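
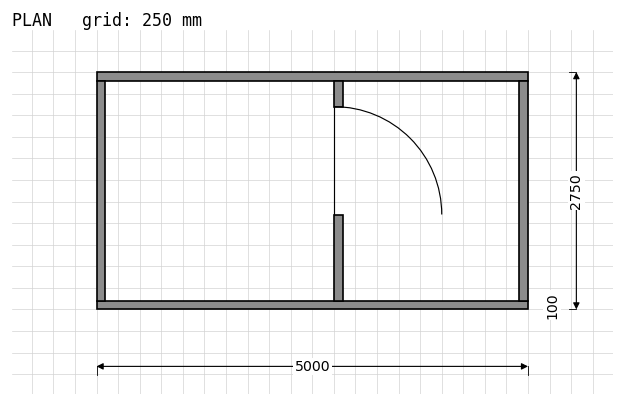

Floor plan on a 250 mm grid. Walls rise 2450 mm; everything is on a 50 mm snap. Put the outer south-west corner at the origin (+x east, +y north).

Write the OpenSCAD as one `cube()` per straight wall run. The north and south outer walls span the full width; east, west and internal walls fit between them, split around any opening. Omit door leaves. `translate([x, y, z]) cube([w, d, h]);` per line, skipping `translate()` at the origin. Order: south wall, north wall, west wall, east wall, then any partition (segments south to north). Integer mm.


cube([5000, 100, 2450]);
translate([0, 2650, 0]) cube([5000, 100, 2450]);
translate([0, 100, 0]) cube([100, 2550, 2450]);
translate([4900, 100, 0]) cube([100, 2550, 2450]);
translate([2750, 100, 0]) cube([100, 1000, 2450]);
translate([2750, 2350, 0]) cube([100, 300, 2450]);


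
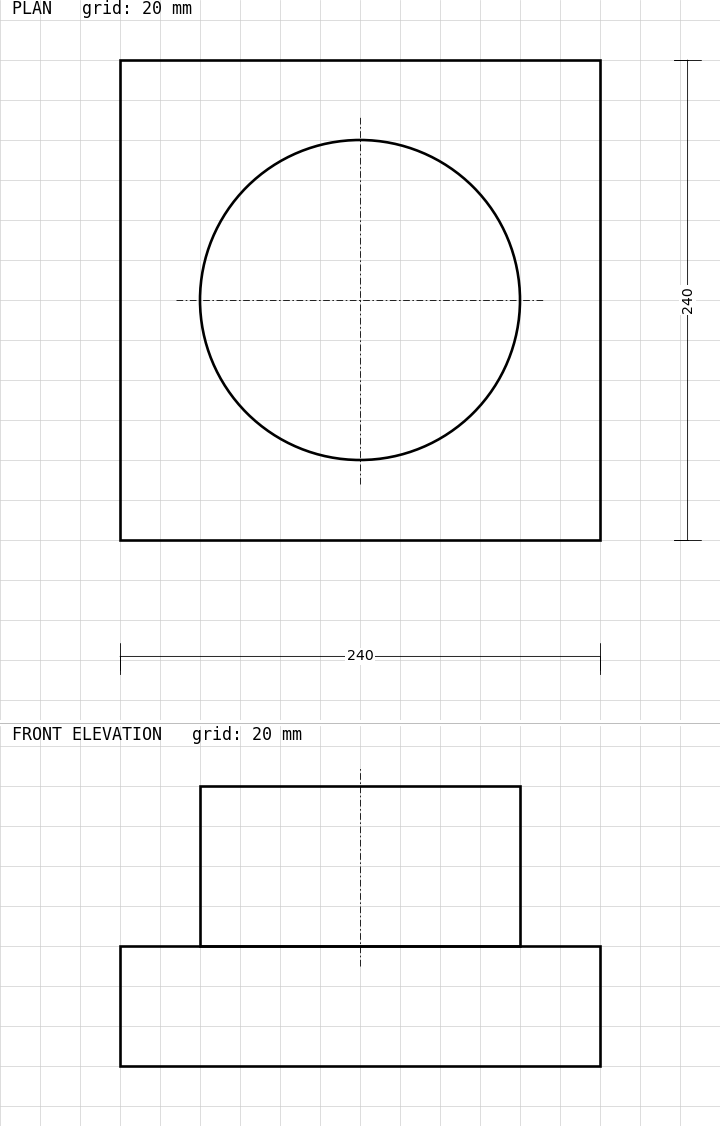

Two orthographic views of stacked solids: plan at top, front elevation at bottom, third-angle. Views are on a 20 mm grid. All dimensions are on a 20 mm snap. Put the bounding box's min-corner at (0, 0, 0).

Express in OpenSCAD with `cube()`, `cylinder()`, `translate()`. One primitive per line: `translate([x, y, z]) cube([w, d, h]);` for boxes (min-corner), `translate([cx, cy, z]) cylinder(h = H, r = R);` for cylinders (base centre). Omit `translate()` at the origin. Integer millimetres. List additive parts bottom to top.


cube([240, 240, 60]);
translate([120, 120, 60]) cylinder(h = 80, r = 80);


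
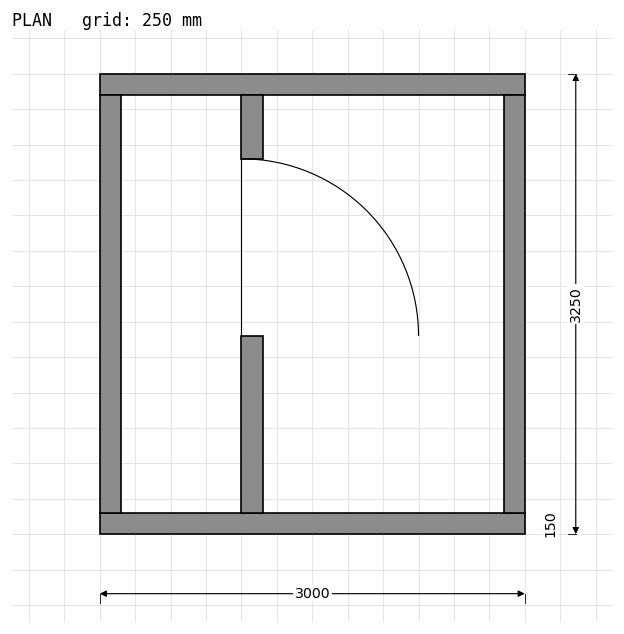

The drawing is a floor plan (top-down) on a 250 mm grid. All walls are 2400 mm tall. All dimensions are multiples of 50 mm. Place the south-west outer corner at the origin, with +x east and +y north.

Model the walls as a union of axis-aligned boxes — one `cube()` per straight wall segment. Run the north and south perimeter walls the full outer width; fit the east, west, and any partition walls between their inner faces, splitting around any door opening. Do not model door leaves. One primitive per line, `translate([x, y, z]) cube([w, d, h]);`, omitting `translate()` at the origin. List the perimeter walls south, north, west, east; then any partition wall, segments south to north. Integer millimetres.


cube([3000, 150, 2400]);
translate([0, 3100, 0]) cube([3000, 150, 2400]);
translate([0, 150, 0]) cube([150, 2950, 2400]);
translate([2850, 150, 0]) cube([150, 2950, 2400]);
translate([1000, 150, 0]) cube([150, 1250, 2400]);
translate([1000, 2650, 0]) cube([150, 450, 2400]);


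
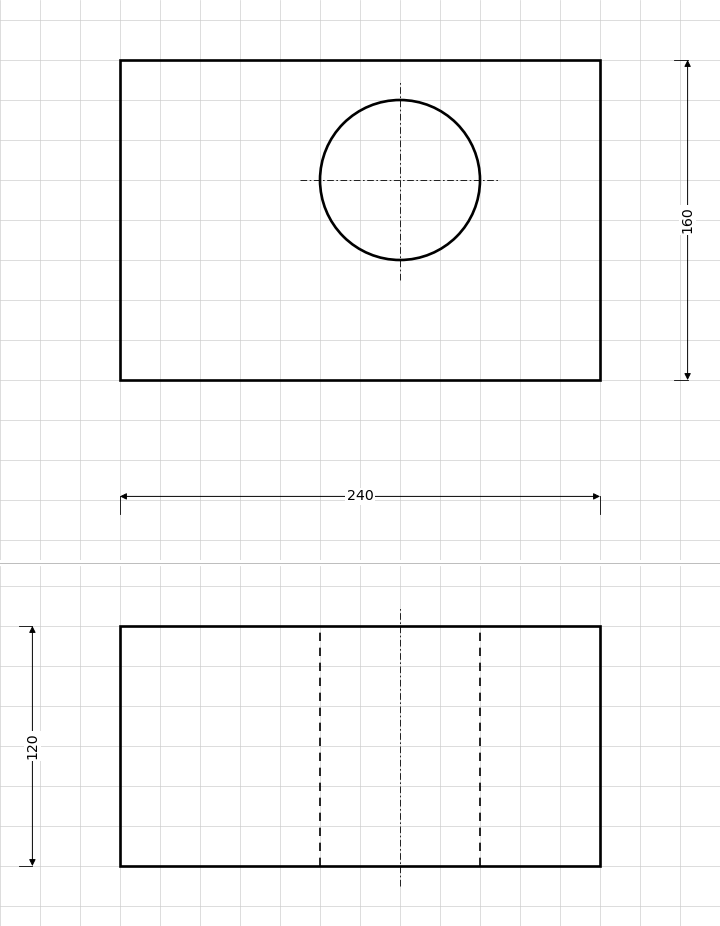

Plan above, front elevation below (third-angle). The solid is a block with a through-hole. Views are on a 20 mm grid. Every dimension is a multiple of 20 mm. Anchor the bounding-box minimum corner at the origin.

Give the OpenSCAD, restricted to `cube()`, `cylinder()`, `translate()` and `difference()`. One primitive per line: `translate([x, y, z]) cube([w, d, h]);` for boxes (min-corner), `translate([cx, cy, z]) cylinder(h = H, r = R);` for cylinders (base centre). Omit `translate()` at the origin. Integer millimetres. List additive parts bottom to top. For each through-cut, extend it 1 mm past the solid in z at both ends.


difference() {
  cube([240, 160, 120]);
  translate([140, 100, -1]) cylinder(h = 122, r = 40);
}


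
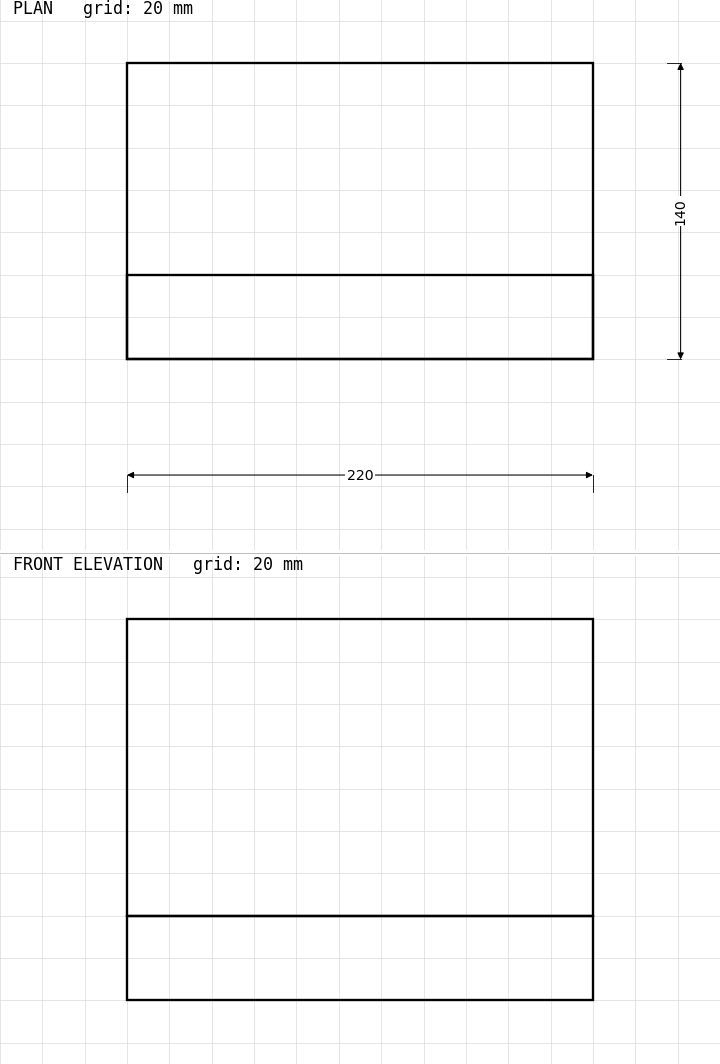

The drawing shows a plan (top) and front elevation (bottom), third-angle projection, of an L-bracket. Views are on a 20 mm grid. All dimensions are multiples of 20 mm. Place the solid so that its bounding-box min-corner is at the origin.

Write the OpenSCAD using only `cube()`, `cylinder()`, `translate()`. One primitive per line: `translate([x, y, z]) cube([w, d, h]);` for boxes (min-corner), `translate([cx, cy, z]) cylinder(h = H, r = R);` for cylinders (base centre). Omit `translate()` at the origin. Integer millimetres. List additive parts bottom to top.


cube([220, 140, 40]);
translate([0, 0, 40]) cube([220, 40, 140]);


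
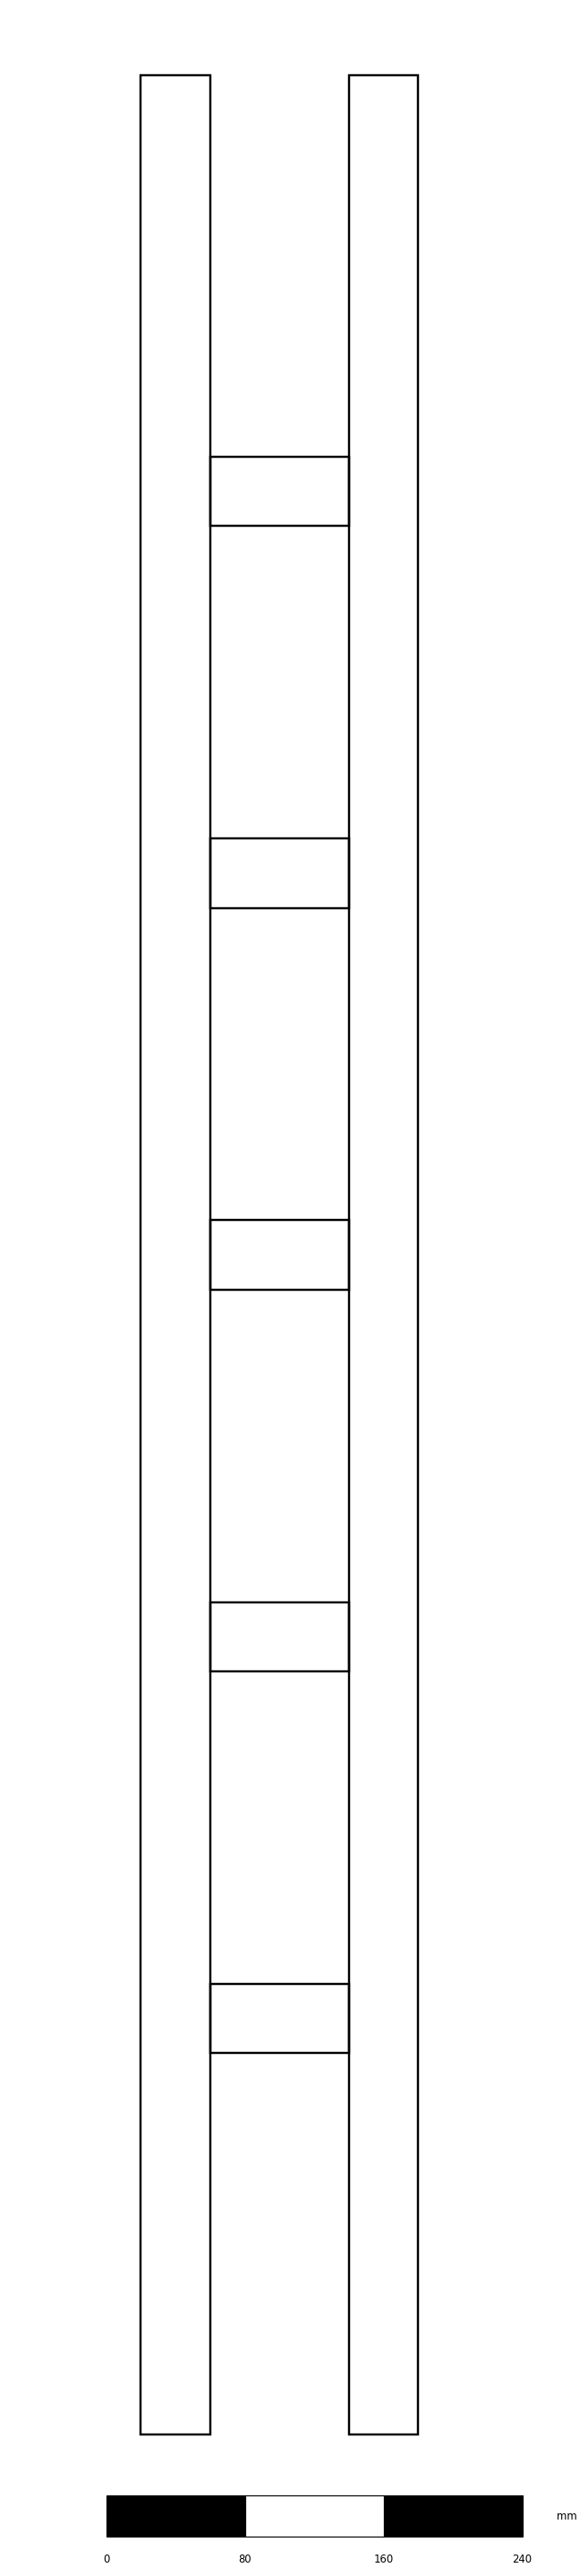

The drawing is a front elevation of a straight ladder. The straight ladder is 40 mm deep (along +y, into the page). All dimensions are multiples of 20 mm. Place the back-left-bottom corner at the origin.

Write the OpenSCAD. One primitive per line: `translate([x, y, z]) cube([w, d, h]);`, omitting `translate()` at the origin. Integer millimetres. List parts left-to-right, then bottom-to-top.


cube([40, 40, 1360]);
translate([40, 0, 220]) cube([80, 40, 40]);
translate([40, 0, 440]) cube([80, 40, 40]);
translate([40, 0, 660]) cube([80, 40, 40]);
translate([40, 0, 880]) cube([80, 40, 40]);
translate([40, 0, 1100]) cube([80, 40, 40]);
translate([120, 0, 0]) cube([40, 40, 1360]);


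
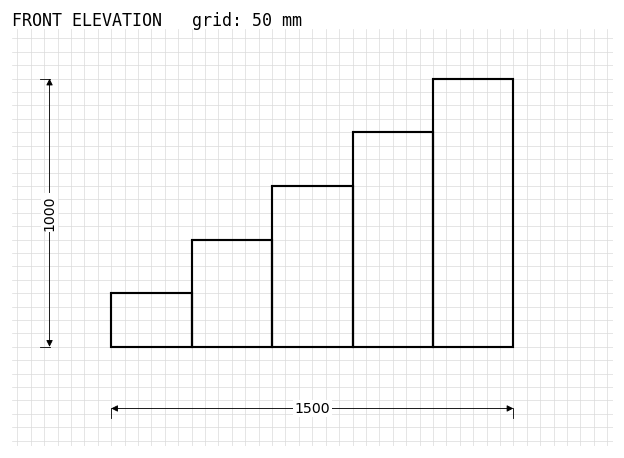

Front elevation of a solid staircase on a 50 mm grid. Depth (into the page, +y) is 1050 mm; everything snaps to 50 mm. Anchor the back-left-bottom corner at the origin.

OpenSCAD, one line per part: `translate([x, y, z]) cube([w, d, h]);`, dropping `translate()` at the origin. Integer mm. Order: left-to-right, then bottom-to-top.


cube([300, 1050, 200]);
translate([300, 0, 0]) cube([300, 1050, 400]);
translate([600, 0, 0]) cube([300, 1050, 600]);
translate([900, 0, 0]) cube([300, 1050, 800]);
translate([1200, 0, 0]) cube([300, 1050, 1000]);


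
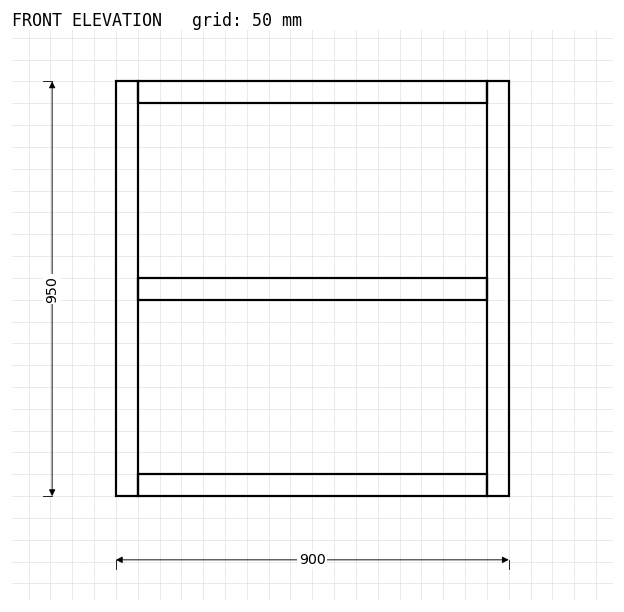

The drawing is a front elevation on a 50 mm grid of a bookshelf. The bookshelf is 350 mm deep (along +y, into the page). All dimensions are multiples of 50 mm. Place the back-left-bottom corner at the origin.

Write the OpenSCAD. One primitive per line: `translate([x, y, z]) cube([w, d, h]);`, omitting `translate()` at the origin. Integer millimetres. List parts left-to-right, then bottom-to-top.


cube([50, 350, 950]);
translate([50, 0, 0]) cube([800, 350, 50]);
translate([50, 0, 450]) cube([800, 350, 50]);
translate([50, 0, 900]) cube([800, 350, 50]);
translate([850, 0, 0]) cube([50, 350, 950]);


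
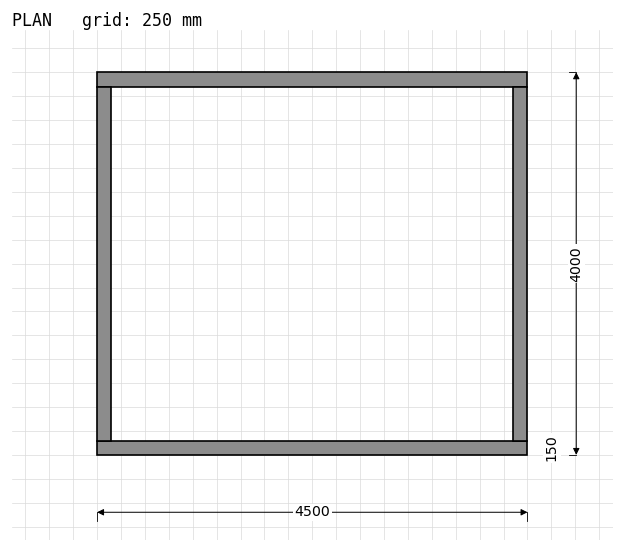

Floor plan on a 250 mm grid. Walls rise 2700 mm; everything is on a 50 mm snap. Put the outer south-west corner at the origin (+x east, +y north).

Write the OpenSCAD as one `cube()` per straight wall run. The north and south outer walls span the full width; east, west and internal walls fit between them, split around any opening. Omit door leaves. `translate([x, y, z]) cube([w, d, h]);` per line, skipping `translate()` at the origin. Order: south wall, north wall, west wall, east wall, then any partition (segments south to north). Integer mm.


cube([4500, 150, 2700]);
translate([0, 3850, 0]) cube([4500, 150, 2700]);
translate([0, 150, 0]) cube([150, 3700, 2700]);
translate([4350, 150, 0]) cube([150, 3700, 2700]);


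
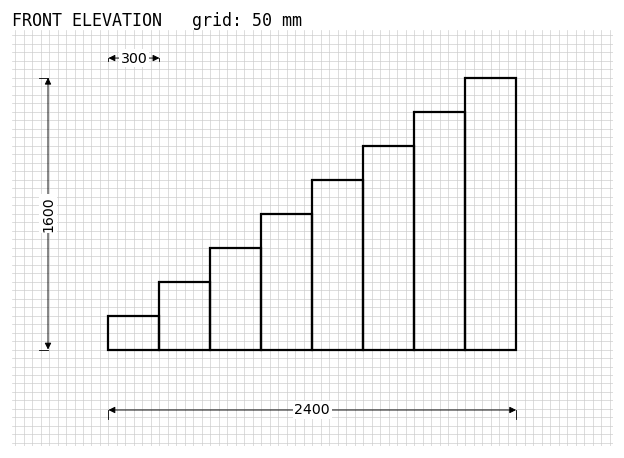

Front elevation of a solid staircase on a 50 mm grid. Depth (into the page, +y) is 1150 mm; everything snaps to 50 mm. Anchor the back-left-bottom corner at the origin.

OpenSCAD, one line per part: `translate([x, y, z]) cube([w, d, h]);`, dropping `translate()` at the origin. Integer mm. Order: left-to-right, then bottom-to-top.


cube([300, 1150, 200]);
translate([300, 0, 0]) cube([300, 1150, 400]);
translate([600, 0, 0]) cube([300, 1150, 600]);
translate([900, 0, 0]) cube([300, 1150, 800]);
translate([1200, 0, 0]) cube([300, 1150, 1000]);
translate([1500, 0, 0]) cube([300, 1150, 1200]);
translate([1800, 0, 0]) cube([300, 1150, 1400]);
translate([2100, 0, 0]) cube([300, 1150, 1600]);


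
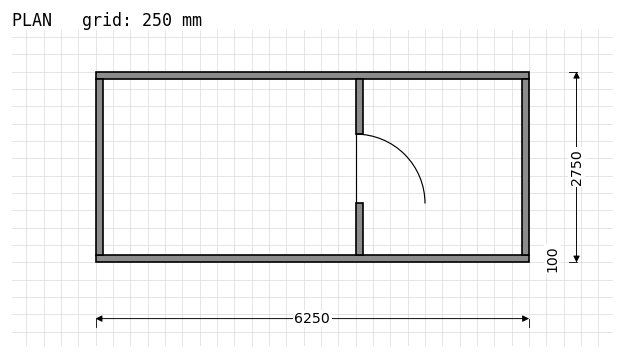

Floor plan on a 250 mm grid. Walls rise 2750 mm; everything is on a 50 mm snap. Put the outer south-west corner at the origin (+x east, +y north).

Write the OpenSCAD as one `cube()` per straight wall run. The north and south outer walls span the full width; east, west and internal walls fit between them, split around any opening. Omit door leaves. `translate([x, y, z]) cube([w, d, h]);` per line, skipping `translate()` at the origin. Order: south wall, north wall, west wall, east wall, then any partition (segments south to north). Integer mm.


cube([6250, 100, 2750]);
translate([0, 2650, 0]) cube([6250, 100, 2750]);
translate([0, 100, 0]) cube([100, 2550, 2750]);
translate([6150, 100, 0]) cube([100, 2550, 2750]);
translate([3750, 100, 0]) cube([100, 750, 2750]);
translate([3750, 1850, 0]) cube([100, 800, 2750]);


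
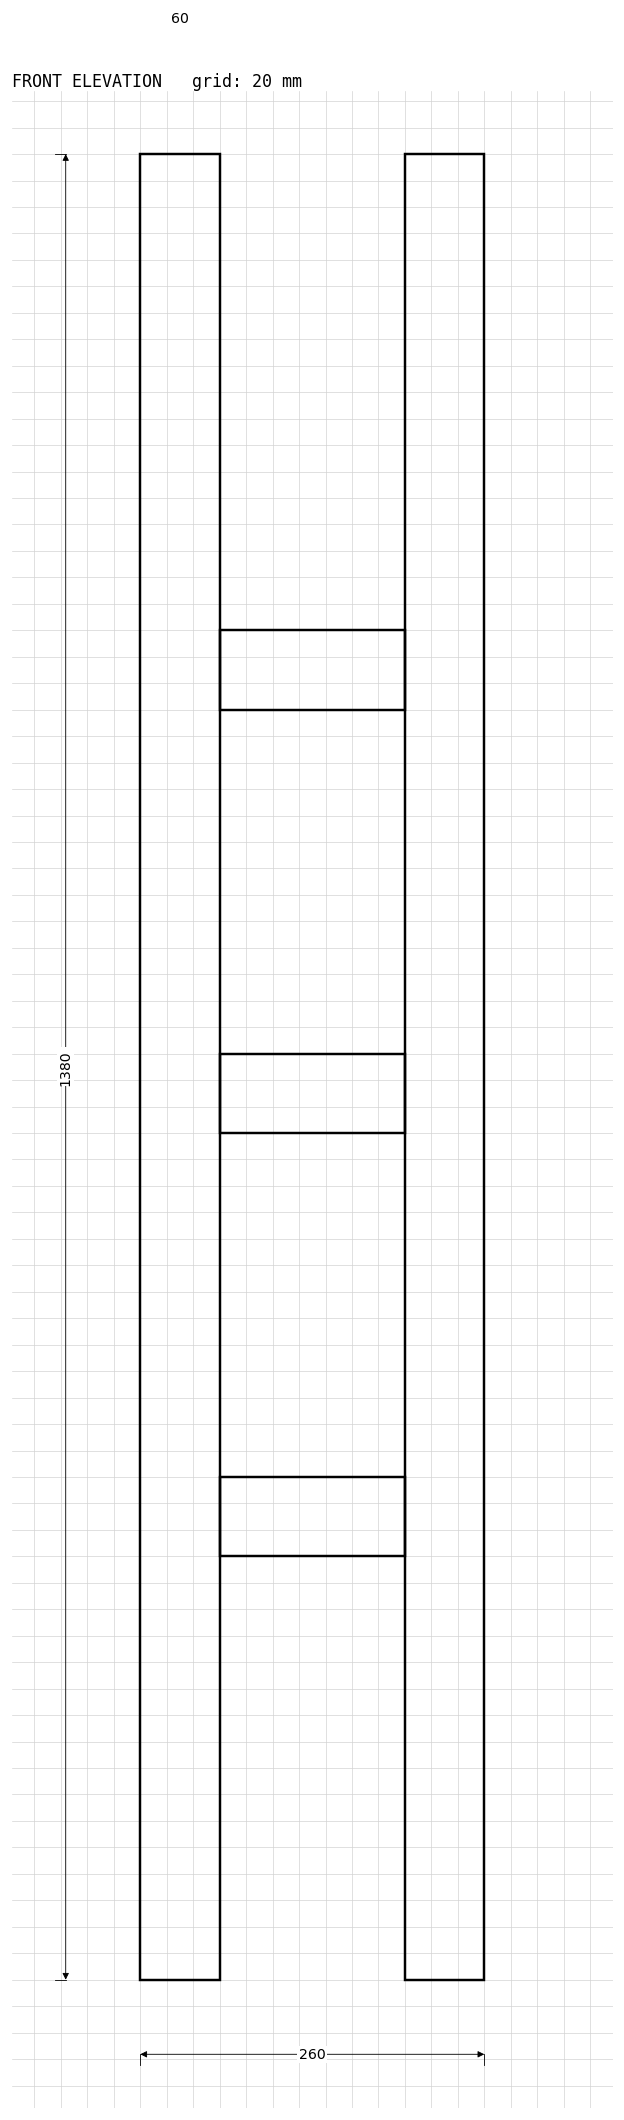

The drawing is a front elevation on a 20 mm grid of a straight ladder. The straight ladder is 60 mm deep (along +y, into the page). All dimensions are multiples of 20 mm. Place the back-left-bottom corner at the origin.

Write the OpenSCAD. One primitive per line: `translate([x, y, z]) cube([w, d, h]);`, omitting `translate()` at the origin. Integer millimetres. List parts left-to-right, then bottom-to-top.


cube([60, 60, 1380]);
translate([60, 0, 320]) cube([140, 60, 60]);
translate([60, 0, 640]) cube([140, 60, 60]);
translate([60, 0, 960]) cube([140, 60, 60]);
translate([200, 0, 0]) cube([60, 60, 1380]);


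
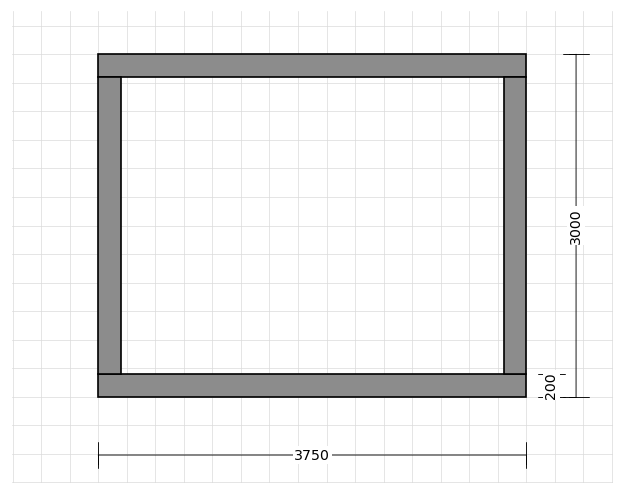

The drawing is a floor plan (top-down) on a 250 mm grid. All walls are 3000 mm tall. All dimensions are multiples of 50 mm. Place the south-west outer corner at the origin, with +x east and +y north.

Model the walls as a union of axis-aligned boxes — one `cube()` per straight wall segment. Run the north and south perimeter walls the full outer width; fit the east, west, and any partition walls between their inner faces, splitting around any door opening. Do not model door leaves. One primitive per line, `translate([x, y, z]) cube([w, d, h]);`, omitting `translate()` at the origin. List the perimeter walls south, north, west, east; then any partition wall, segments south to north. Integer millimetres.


cube([3750, 200, 3000]);
translate([0, 2800, 0]) cube([3750, 200, 3000]);
translate([0, 200, 0]) cube([200, 2600, 3000]);
translate([3550, 200, 0]) cube([200, 2600, 3000]);


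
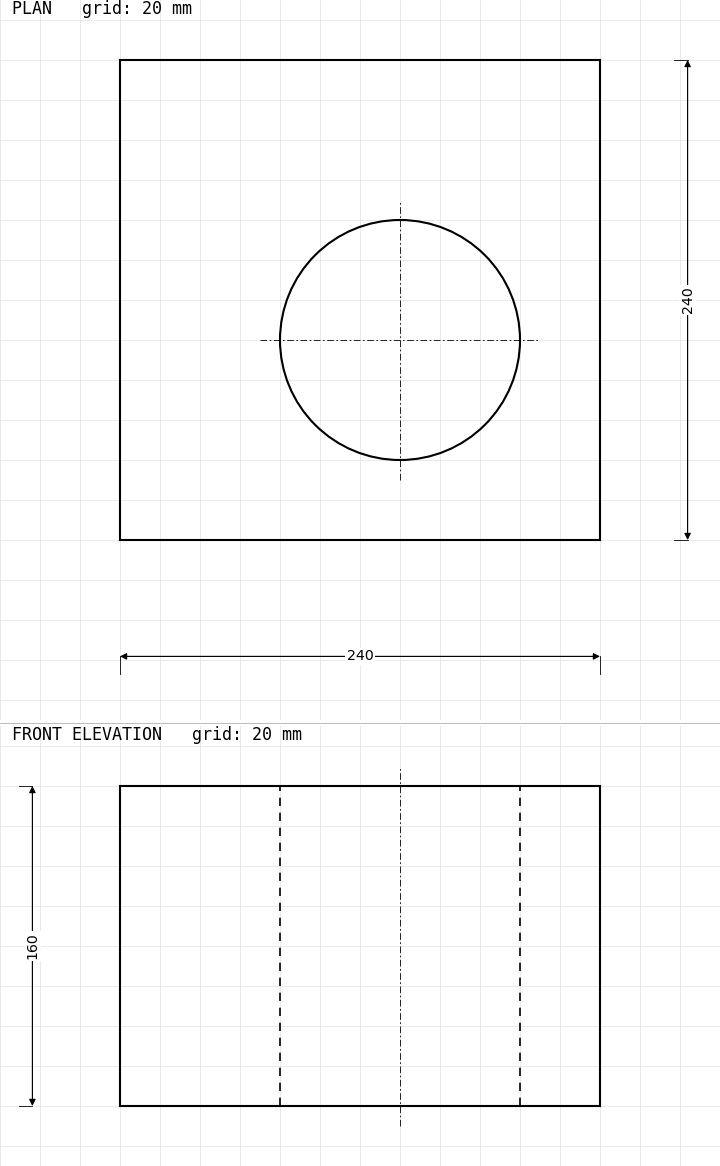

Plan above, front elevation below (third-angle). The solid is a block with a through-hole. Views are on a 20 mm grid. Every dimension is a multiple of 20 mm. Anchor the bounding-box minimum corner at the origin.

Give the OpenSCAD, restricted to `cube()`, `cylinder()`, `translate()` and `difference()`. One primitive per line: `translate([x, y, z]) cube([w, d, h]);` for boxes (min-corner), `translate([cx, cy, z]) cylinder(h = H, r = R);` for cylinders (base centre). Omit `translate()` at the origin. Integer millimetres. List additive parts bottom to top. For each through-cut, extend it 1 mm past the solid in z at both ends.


difference() {
  cube([240, 240, 160]);
  translate([140, 100, -1]) cylinder(h = 162, r = 60);
}


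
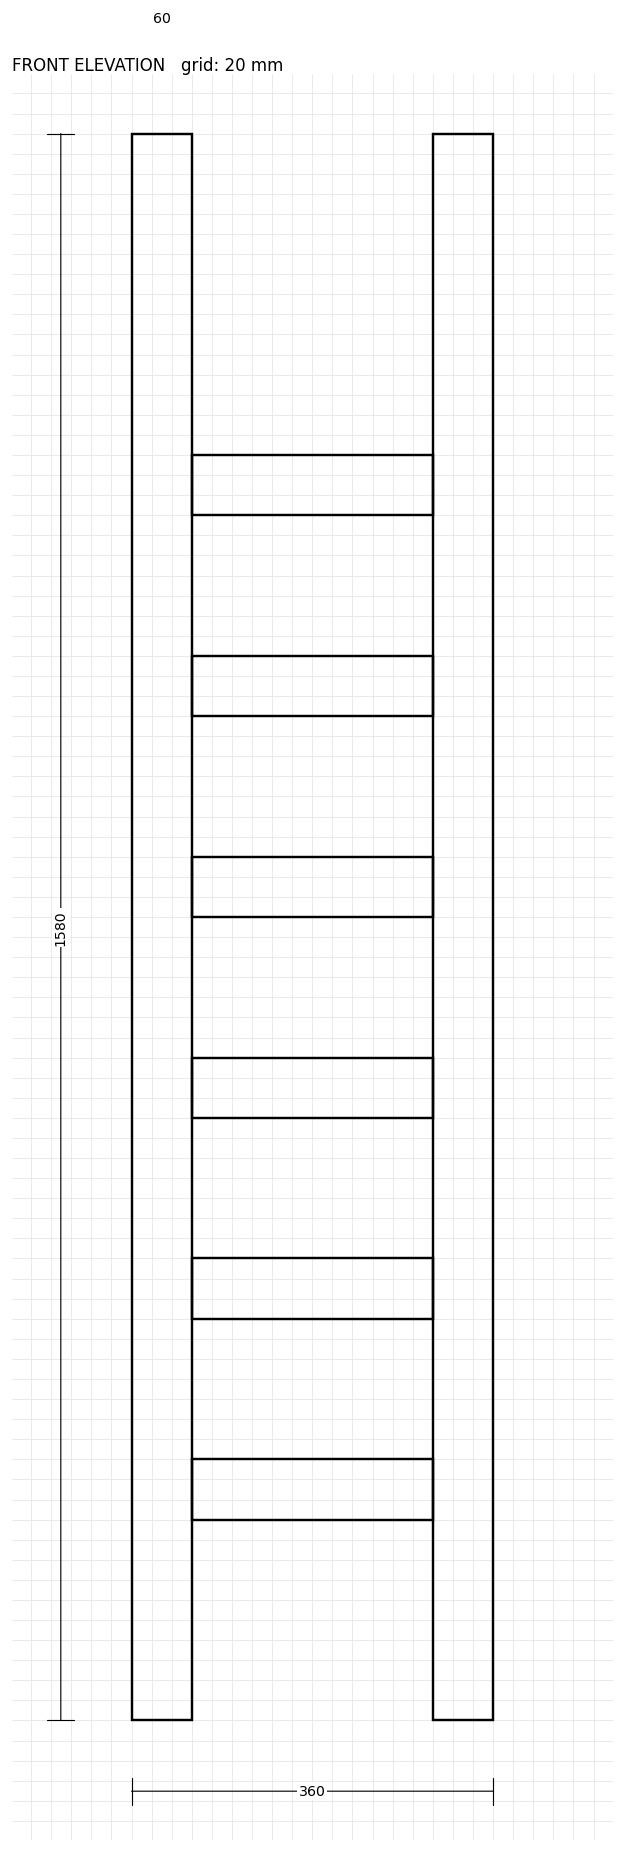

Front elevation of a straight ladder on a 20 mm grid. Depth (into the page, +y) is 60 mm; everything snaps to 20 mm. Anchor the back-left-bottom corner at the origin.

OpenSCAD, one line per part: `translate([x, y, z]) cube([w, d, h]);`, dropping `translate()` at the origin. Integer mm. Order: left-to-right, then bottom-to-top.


cube([60, 60, 1580]);
translate([60, 0, 200]) cube([240, 60, 60]);
translate([60, 0, 400]) cube([240, 60, 60]);
translate([60, 0, 600]) cube([240, 60, 60]);
translate([60, 0, 800]) cube([240, 60, 60]);
translate([60, 0, 1000]) cube([240, 60, 60]);
translate([60, 0, 1200]) cube([240, 60, 60]);
translate([300, 0, 0]) cube([60, 60, 1580]);


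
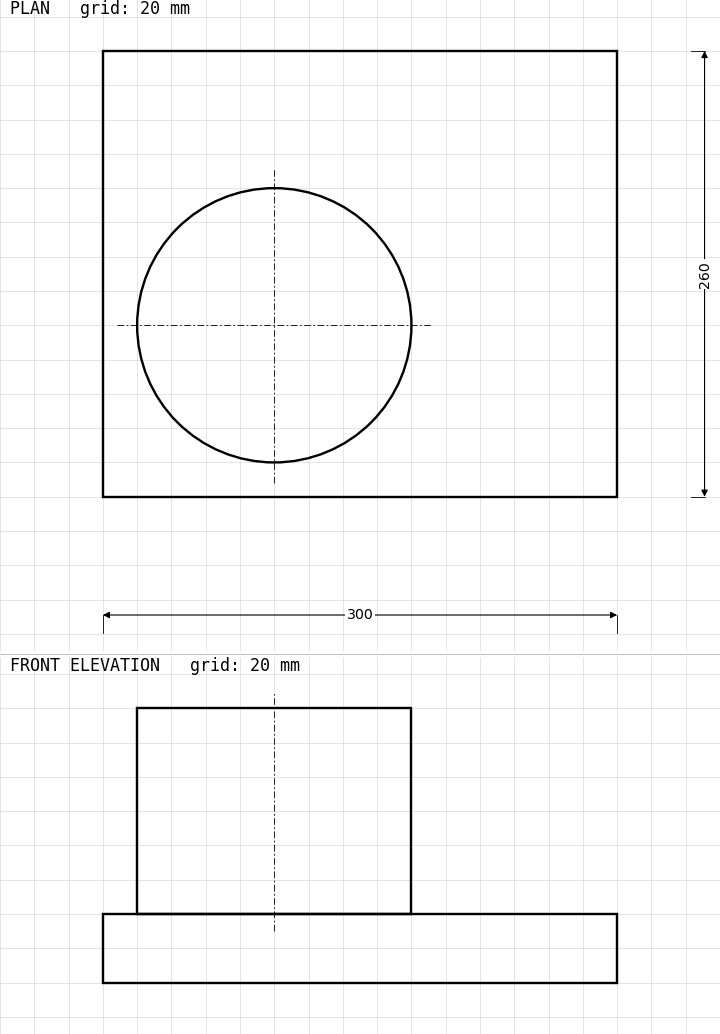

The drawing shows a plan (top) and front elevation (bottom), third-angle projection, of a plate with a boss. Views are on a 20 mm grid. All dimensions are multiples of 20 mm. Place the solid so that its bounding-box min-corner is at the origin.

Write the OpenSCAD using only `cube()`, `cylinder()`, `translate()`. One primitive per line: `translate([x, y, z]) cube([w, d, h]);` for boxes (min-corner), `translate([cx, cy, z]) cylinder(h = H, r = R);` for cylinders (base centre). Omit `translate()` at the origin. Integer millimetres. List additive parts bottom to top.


cube([300, 260, 40]);
translate([100, 100, 40]) cylinder(h = 120, r = 80);


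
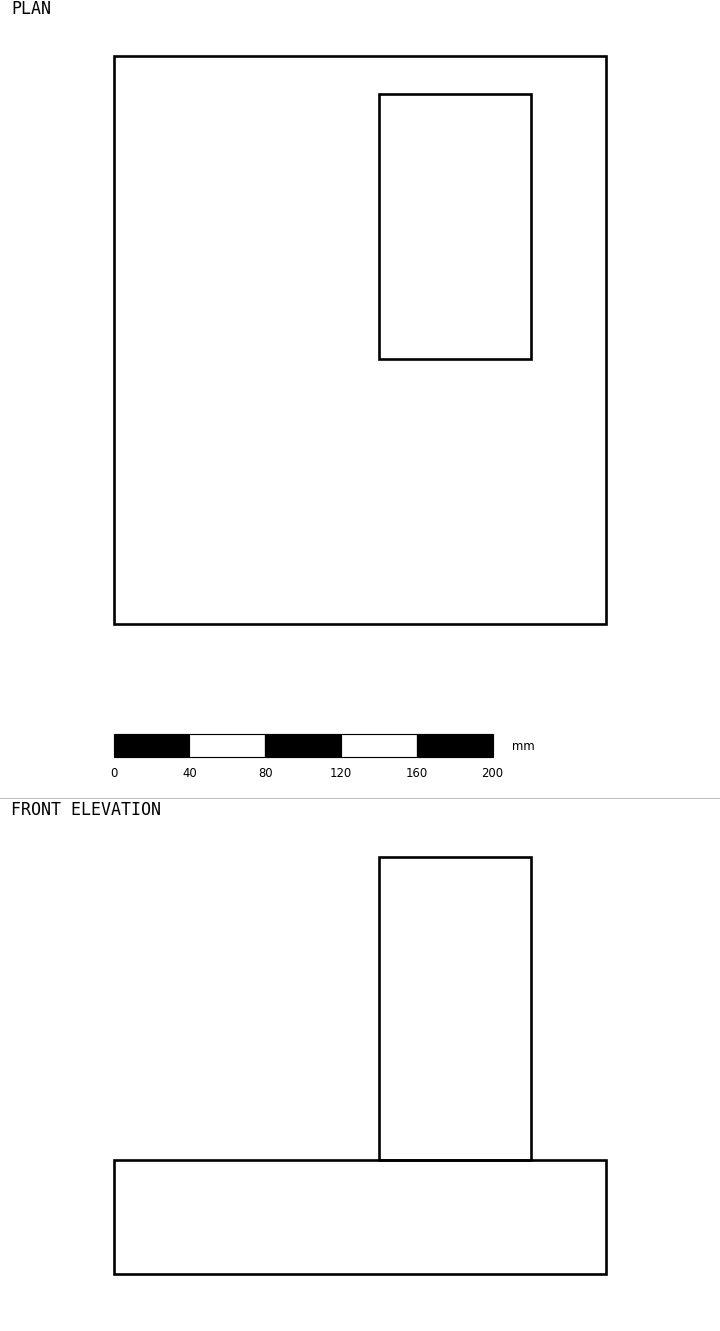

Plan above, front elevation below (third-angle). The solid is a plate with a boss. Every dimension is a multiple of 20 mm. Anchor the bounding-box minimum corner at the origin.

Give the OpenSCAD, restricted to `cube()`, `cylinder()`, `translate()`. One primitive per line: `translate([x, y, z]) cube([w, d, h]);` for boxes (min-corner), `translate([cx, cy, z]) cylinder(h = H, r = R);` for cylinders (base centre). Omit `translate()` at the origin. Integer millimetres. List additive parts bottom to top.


cube([260, 300, 60]);
translate([140, 140, 60]) cube([80, 140, 160]);


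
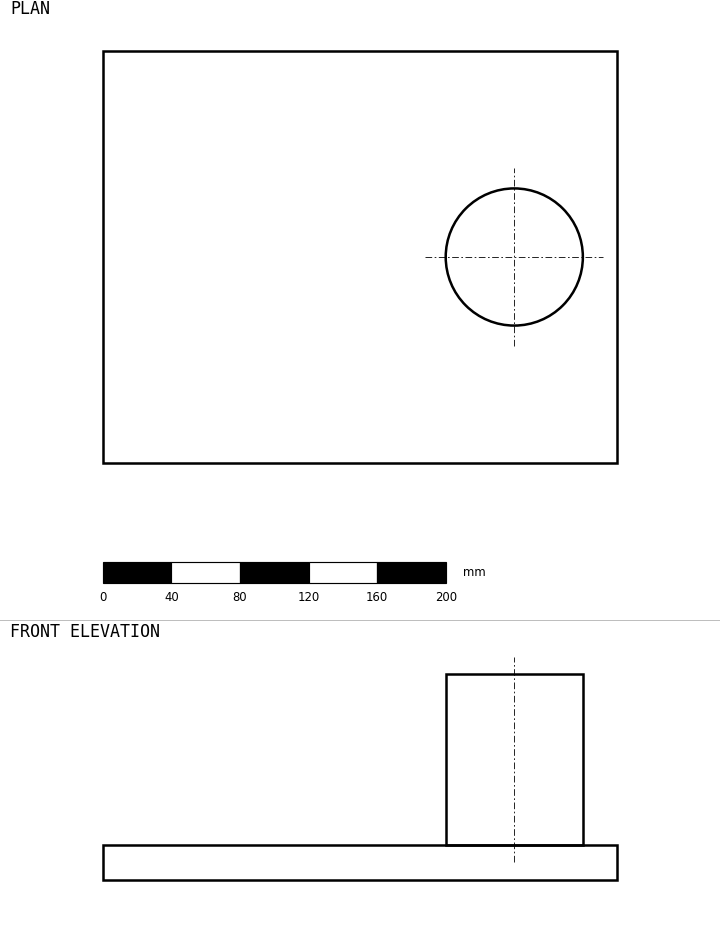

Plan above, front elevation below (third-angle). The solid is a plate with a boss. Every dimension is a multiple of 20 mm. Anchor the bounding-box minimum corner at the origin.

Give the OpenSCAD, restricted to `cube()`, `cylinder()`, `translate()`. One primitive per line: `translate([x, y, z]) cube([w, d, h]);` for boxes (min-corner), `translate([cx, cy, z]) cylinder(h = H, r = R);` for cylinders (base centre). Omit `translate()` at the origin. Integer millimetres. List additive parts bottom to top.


cube([300, 240, 20]);
translate([240, 120, 20]) cylinder(h = 100, r = 40);


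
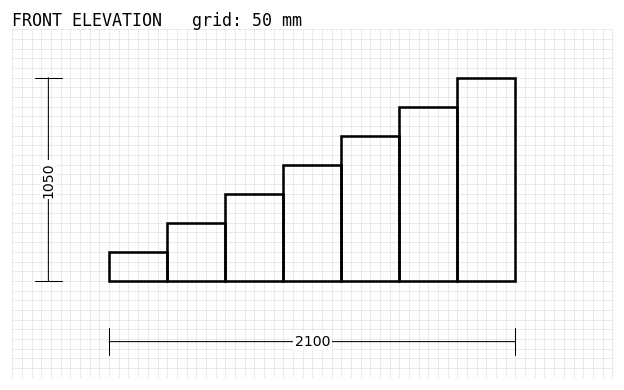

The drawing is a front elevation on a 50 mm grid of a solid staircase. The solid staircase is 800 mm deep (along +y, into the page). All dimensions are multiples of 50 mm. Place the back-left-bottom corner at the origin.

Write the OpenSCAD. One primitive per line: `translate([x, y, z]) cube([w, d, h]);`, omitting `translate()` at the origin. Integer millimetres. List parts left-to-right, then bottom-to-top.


cube([300, 800, 150]);
translate([300, 0, 0]) cube([300, 800, 300]);
translate([600, 0, 0]) cube([300, 800, 450]);
translate([900, 0, 0]) cube([300, 800, 600]);
translate([1200, 0, 0]) cube([300, 800, 750]);
translate([1500, 0, 0]) cube([300, 800, 900]);
translate([1800, 0, 0]) cube([300, 800, 1050]);


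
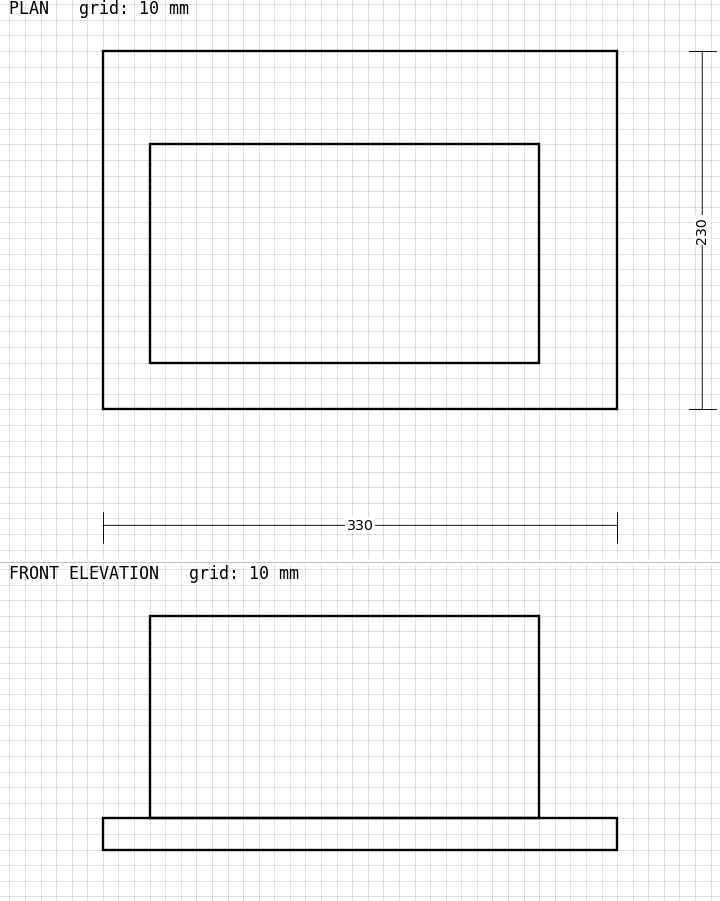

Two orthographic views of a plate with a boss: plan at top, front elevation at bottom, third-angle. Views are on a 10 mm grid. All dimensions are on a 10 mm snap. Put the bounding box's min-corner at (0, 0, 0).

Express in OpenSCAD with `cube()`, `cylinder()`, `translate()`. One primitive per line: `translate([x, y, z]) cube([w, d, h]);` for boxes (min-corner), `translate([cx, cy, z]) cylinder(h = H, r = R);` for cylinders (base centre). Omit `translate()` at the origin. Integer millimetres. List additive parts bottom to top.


cube([330, 230, 20]);
translate([30, 30, 20]) cube([250, 140, 130]);


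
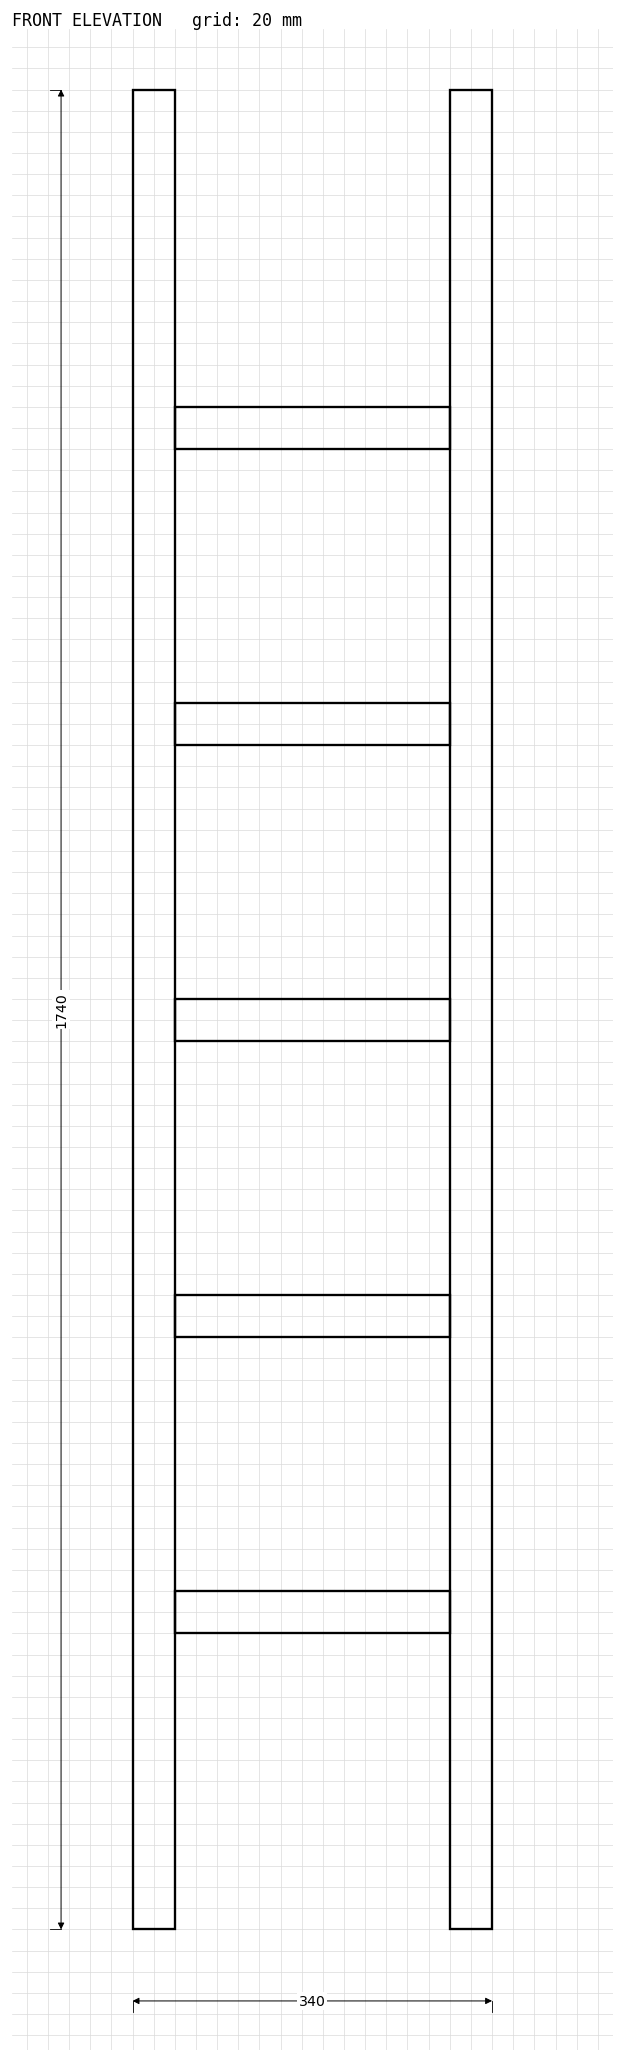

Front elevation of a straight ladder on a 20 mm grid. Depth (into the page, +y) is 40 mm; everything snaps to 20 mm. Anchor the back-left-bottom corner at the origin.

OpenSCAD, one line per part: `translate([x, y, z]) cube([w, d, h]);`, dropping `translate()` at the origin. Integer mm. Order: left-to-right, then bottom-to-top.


cube([40, 40, 1740]);
translate([40, 0, 280]) cube([260, 40, 40]);
translate([40, 0, 560]) cube([260, 40, 40]);
translate([40, 0, 840]) cube([260, 40, 40]);
translate([40, 0, 1120]) cube([260, 40, 40]);
translate([40, 0, 1400]) cube([260, 40, 40]);
translate([300, 0, 0]) cube([40, 40, 1740]);


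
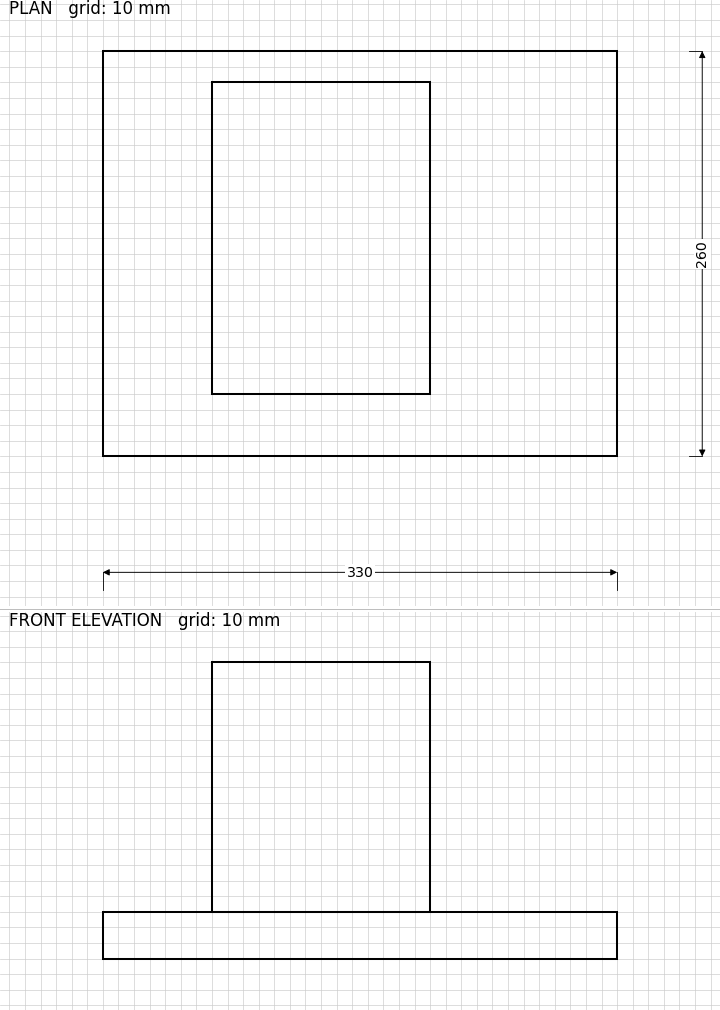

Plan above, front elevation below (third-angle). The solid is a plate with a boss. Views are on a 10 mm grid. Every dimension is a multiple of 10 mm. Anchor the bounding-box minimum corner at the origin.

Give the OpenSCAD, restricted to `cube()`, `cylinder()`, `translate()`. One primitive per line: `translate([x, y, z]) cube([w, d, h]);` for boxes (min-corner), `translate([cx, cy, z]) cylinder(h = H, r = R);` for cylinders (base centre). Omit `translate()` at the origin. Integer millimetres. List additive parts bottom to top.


cube([330, 260, 30]);
translate([70, 40, 30]) cube([140, 200, 160]);


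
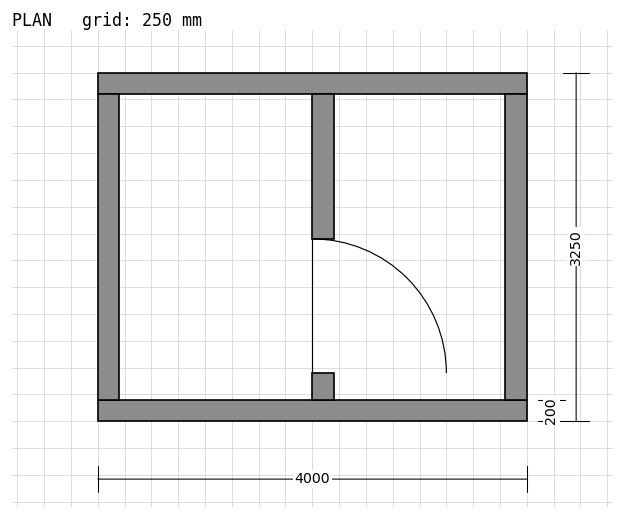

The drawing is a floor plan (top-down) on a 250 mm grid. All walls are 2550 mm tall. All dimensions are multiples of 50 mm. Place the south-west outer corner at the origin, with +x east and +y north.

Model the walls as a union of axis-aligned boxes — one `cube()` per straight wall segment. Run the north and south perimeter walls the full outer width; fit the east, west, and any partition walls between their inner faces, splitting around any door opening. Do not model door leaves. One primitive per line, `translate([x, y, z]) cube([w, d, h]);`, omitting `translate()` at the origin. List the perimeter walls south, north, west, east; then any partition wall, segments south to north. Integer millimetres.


cube([4000, 200, 2550]);
translate([0, 3050, 0]) cube([4000, 200, 2550]);
translate([0, 200, 0]) cube([200, 2850, 2550]);
translate([3800, 200, 0]) cube([200, 2850, 2550]);
translate([2000, 200, 0]) cube([200, 250, 2550]);
translate([2000, 1700, 0]) cube([200, 1350, 2550]);


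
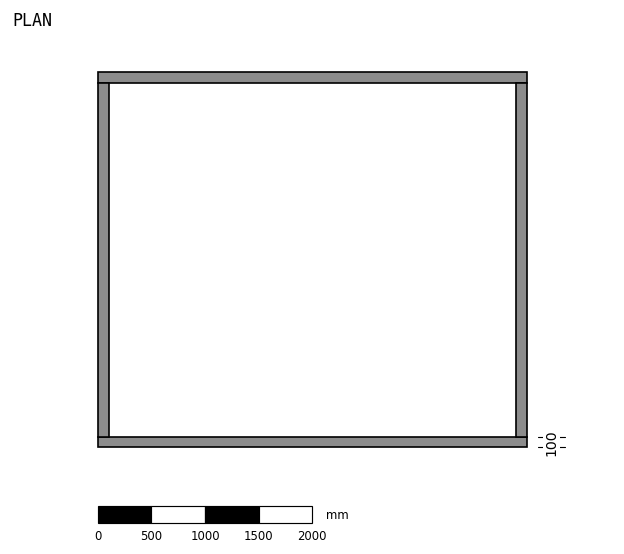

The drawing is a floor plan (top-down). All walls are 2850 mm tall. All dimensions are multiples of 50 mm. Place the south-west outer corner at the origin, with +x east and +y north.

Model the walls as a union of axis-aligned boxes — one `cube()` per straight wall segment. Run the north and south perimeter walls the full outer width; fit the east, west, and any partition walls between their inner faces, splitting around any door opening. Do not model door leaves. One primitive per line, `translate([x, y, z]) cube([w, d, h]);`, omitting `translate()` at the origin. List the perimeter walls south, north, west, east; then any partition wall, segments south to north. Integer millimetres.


cube([4000, 100, 2850]);
translate([0, 3400, 0]) cube([4000, 100, 2850]);
translate([0, 100, 0]) cube([100, 3300, 2850]);
translate([3900, 100, 0]) cube([100, 3300, 2850]);


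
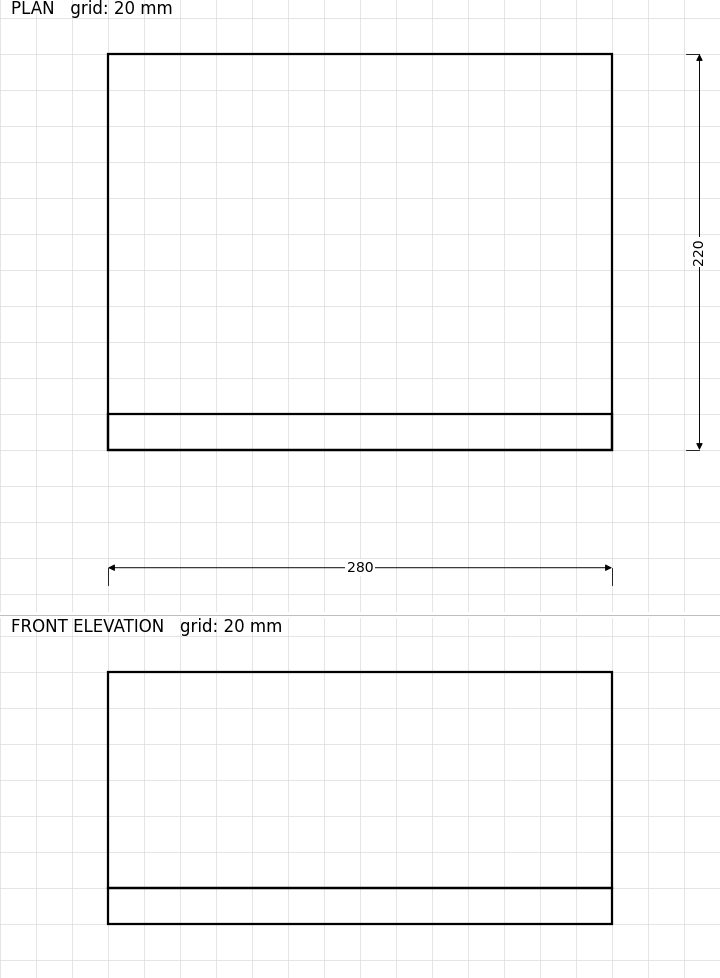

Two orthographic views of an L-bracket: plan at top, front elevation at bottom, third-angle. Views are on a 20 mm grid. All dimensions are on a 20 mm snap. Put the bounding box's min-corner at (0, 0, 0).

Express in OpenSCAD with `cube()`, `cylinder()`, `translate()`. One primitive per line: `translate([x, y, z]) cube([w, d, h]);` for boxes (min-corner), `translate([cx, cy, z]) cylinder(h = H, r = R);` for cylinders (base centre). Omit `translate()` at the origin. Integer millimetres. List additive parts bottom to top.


cube([280, 220, 20]);
translate([0, 0, 20]) cube([280, 20, 120]);


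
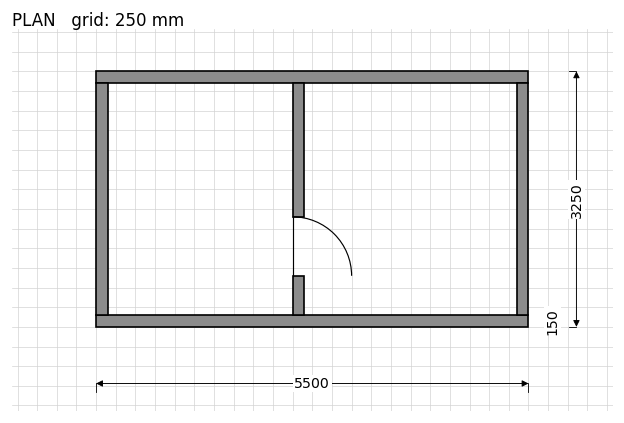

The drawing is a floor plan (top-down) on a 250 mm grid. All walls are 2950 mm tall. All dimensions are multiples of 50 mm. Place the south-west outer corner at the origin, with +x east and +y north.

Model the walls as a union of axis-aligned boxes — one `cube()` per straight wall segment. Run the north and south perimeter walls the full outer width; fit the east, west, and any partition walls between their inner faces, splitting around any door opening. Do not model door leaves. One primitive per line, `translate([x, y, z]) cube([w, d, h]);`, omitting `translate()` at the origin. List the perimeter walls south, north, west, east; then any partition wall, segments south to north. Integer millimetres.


cube([5500, 150, 2950]);
translate([0, 3100, 0]) cube([5500, 150, 2950]);
translate([0, 150, 0]) cube([150, 2950, 2950]);
translate([5350, 150, 0]) cube([150, 2950, 2950]);
translate([2500, 150, 0]) cube([150, 500, 2950]);
translate([2500, 1400, 0]) cube([150, 1700, 2950]);


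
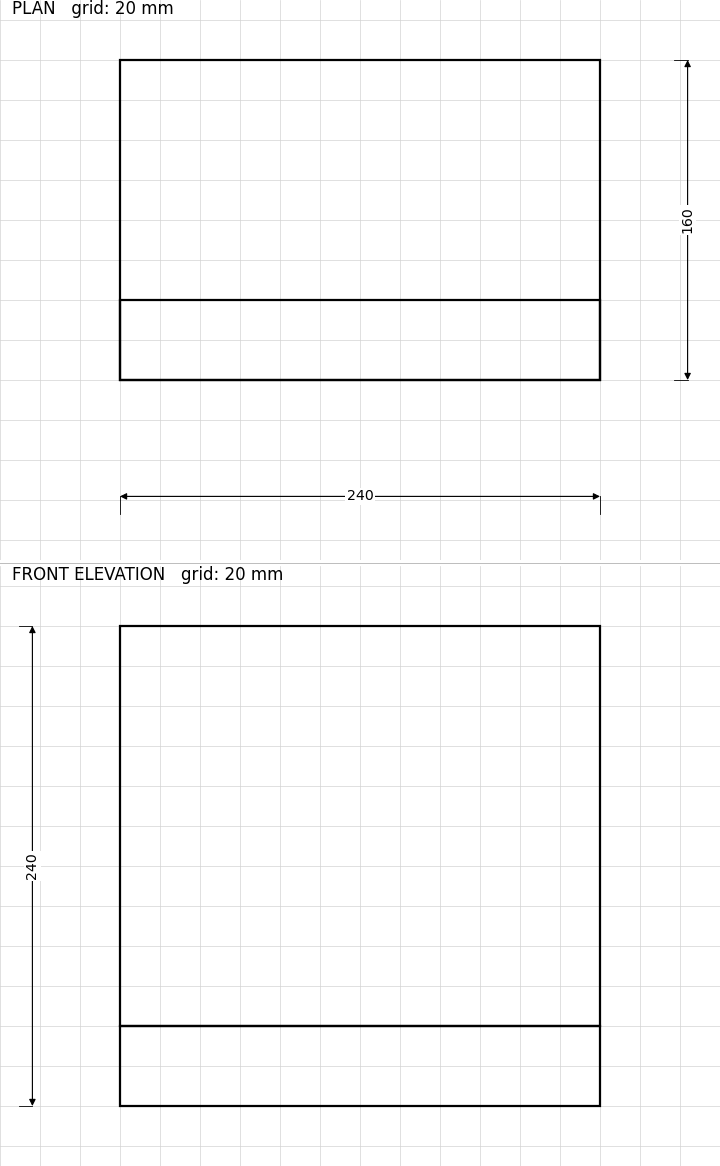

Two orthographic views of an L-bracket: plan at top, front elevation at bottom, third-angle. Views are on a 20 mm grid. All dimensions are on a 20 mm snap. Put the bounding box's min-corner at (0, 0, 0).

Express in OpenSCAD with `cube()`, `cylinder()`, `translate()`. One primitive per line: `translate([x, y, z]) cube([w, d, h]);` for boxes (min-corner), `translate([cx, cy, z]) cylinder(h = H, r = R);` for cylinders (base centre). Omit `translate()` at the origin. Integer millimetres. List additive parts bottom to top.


cube([240, 160, 40]);
translate([0, 0, 40]) cube([240, 40, 200]);


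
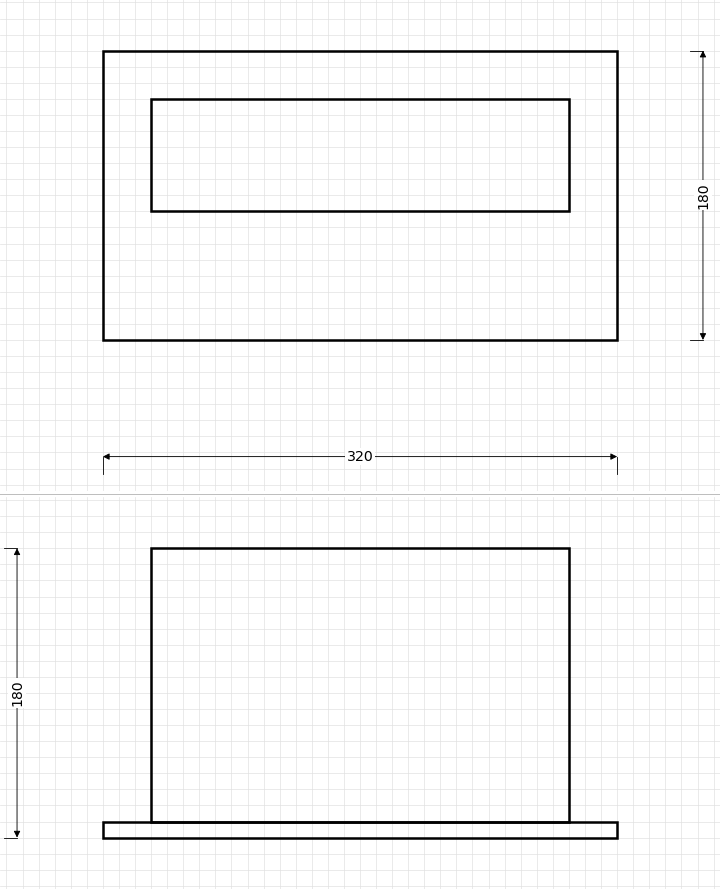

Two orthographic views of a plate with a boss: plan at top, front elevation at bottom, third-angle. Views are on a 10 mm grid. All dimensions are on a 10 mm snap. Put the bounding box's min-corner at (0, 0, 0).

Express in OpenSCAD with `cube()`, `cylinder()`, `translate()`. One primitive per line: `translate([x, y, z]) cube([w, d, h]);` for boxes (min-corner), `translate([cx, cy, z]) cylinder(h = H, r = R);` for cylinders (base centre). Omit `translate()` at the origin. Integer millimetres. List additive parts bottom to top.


cube([320, 180, 10]);
translate([30, 80, 10]) cube([260, 70, 170]);


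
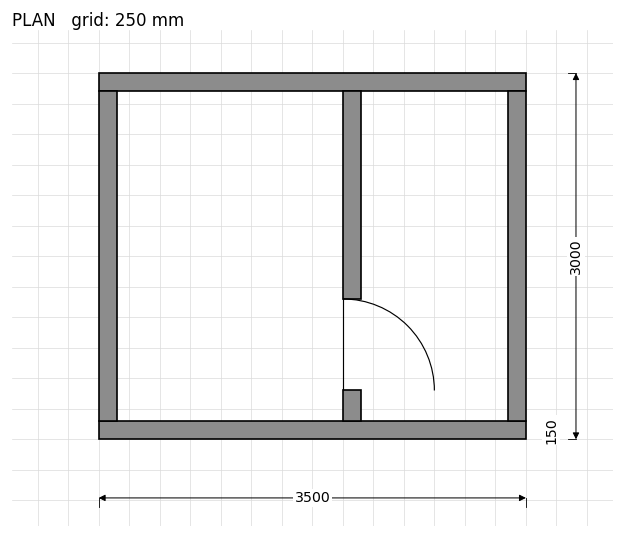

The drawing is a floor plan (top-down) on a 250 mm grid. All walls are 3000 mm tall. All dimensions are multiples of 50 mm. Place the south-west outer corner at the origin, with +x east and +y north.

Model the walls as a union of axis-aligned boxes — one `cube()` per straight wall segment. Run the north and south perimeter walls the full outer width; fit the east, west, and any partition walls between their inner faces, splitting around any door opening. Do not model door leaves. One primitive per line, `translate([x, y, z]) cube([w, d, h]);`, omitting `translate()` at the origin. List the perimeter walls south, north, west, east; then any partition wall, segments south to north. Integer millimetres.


cube([3500, 150, 3000]);
translate([0, 2850, 0]) cube([3500, 150, 3000]);
translate([0, 150, 0]) cube([150, 2700, 3000]);
translate([3350, 150, 0]) cube([150, 2700, 3000]);
translate([2000, 150, 0]) cube([150, 250, 3000]);
translate([2000, 1150, 0]) cube([150, 1700, 3000]);


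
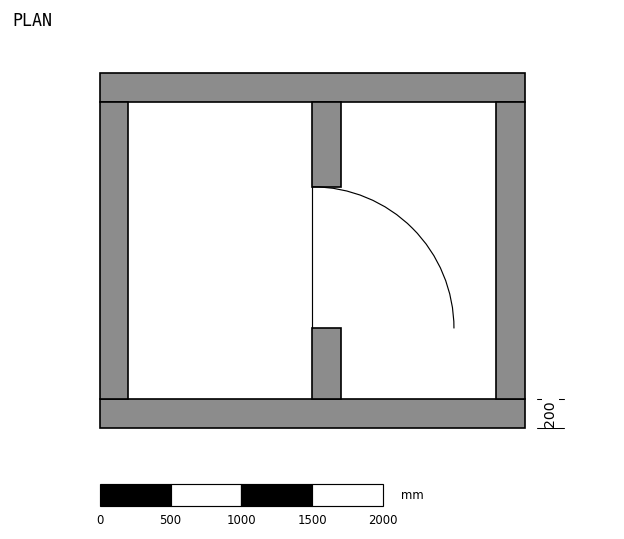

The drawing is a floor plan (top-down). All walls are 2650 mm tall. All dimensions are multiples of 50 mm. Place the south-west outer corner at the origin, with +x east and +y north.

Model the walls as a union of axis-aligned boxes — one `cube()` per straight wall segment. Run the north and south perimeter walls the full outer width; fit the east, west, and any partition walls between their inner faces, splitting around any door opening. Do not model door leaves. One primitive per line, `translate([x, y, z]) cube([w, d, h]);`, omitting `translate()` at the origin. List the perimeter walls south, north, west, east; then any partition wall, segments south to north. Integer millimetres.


cube([3000, 200, 2650]);
translate([0, 2300, 0]) cube([3000, 200, 2650]);
translate([0, 200, 0]) cube([200, 2100, 2650]);
translate([2800, 200, 0]) cube([200, 2100, 2650]);
translate([1500, 200, 0]) cube([200, 500, 2650]);
translate([1500, 1700, 0]) cube([200, 600, 2650]);


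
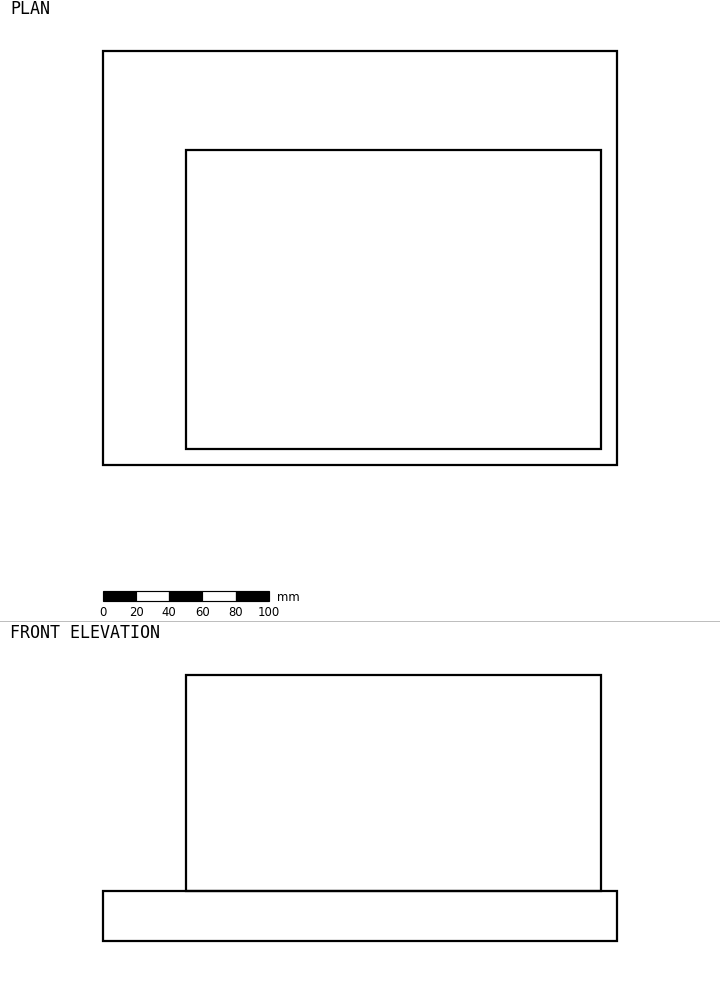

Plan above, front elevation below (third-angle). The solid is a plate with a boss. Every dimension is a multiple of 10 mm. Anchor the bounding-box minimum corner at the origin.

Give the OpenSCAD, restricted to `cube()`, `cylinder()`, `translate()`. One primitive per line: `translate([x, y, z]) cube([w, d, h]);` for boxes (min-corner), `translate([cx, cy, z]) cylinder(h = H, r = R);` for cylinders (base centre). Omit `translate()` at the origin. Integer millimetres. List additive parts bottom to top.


cube([310, 250, 30]);
translate([50, 10, 30]) cube([250, 180, 130]);


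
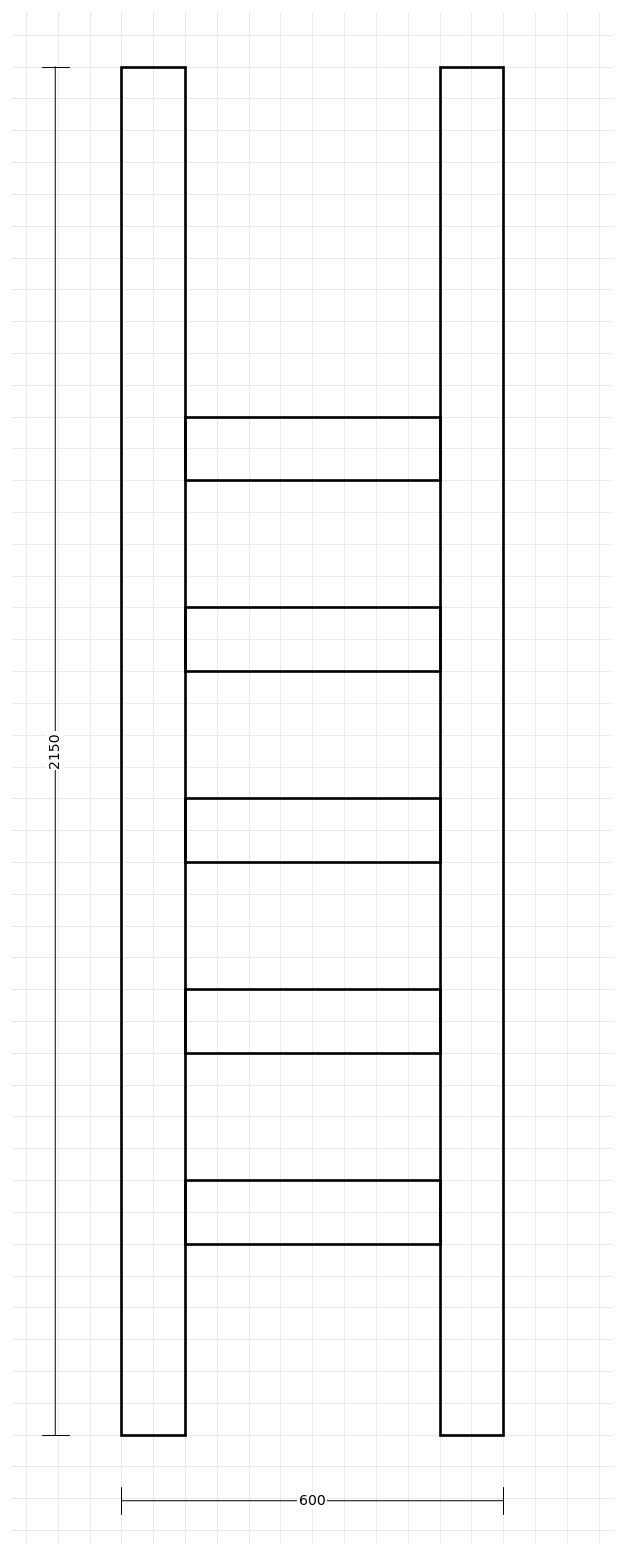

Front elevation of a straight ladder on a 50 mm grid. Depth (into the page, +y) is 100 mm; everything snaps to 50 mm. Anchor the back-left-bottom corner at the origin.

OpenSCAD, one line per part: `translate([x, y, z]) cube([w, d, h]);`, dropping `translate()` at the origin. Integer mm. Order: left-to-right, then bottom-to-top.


cube([100, 100, 2150]);
translate([100, 0, 300]) cube([400, 100, 100]);
translate([100, 0, 600]) cube([400, 100, 100]);
translate([100, 0, 900]) cube([400, 100, 100]);
translate([100, 0, 1200]) cube([400, 100, 100]);
translate([100, 0, 1500]) cube([400, 100, 100]);
translate([500, 0, 0]) cube([100, 100, 2150]);


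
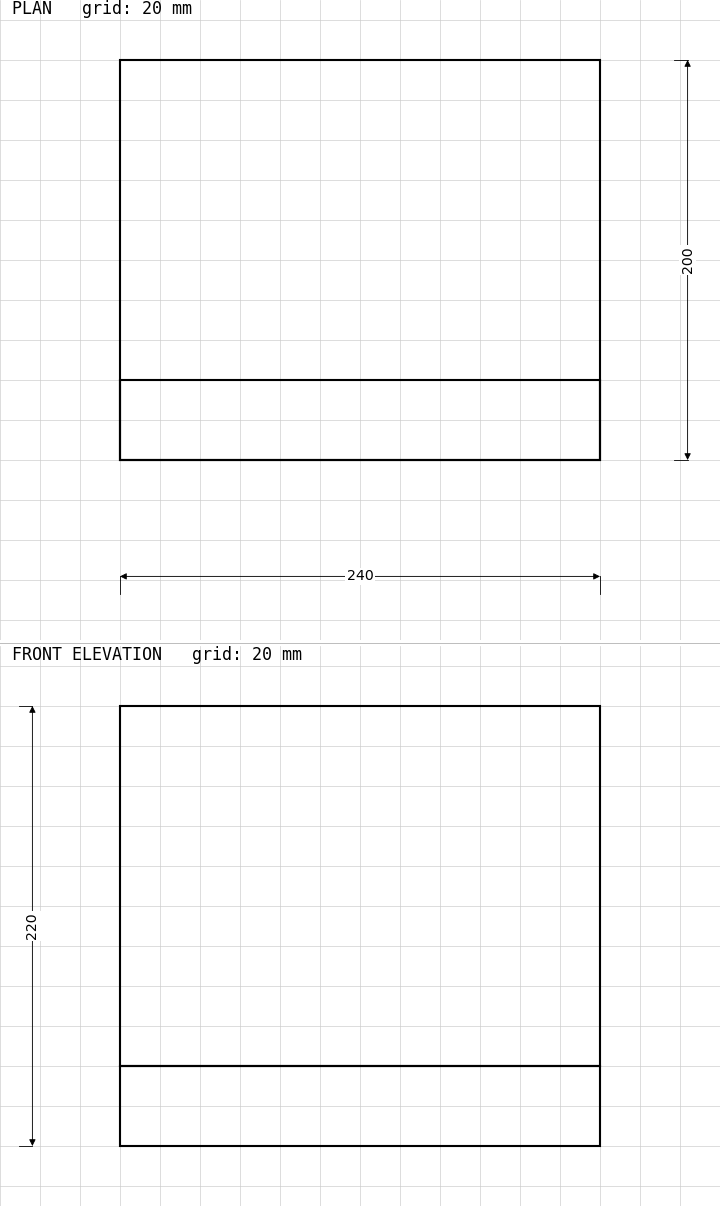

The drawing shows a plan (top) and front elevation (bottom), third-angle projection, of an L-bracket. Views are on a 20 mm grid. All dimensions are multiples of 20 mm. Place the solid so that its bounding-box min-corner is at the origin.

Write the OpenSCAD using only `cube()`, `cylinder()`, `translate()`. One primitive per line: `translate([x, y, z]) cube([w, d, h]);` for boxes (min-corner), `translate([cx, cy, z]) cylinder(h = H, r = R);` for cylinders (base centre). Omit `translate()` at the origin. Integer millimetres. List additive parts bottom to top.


cube([240, 200, 40]);
translate([0, 0, 40]) cube([240, 40, 180]);


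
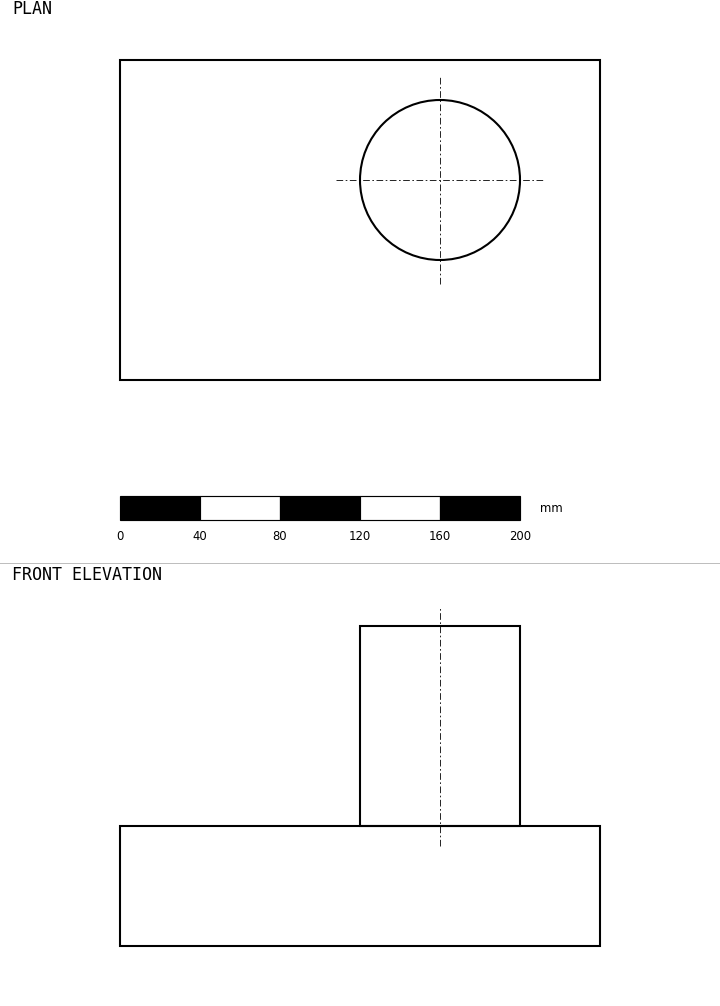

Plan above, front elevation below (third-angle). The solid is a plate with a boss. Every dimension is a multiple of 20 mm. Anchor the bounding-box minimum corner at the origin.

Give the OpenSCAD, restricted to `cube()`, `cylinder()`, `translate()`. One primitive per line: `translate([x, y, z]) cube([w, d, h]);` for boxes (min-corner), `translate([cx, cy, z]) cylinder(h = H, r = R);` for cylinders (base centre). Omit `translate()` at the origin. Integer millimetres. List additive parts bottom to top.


cube([240, 160, 60]);
translate([160, 100, 60]) cylinder(h = 100, r = 40);


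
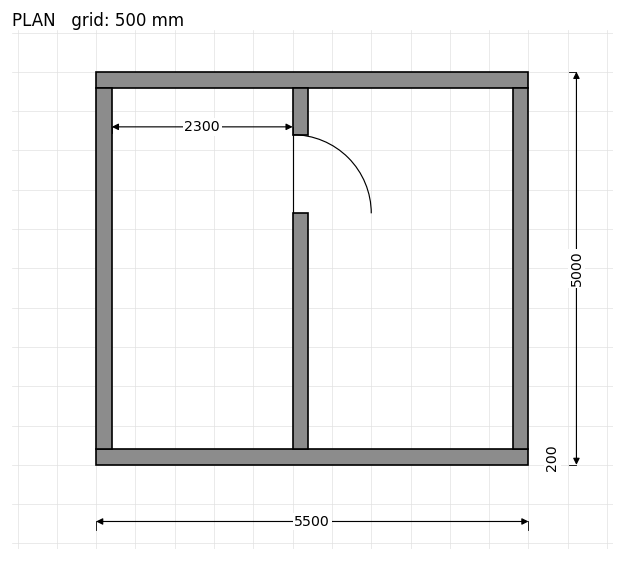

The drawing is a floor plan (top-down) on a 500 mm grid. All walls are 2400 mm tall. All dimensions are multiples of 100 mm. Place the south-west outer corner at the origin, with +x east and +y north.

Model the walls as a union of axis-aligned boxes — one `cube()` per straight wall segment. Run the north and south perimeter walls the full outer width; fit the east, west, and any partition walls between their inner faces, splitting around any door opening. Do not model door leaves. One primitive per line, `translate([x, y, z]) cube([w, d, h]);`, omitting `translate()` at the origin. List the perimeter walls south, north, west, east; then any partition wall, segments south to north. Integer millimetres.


cube([5500, 200, 2400]);
translate([0, 4800, 0]) cube([5500, 200, 2400]);
translate([0, 200, 0]) cube([200, 4600, 2400]);
translate([5300, 200, 0]) cube([200, 4600, 2400]);
translate([2500, 200, 0]) cube([200, 3000, 2400]);
translate([2500, 4200, 0]) cube([200, 600, 2400]);
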